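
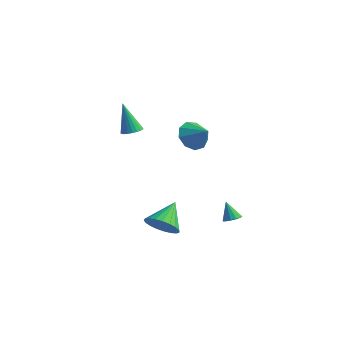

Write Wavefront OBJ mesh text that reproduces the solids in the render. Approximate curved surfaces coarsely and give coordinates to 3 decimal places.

v 0.535 2.143 2.402
v 1.081 2.384 1.624
v 1.605 2.097 3.138
v 0.882 2.938 1.946
v 0.522 3.119 2.481
v 0.167 2.844 2.979
v -0.015 2.24 3.207
v 0.06 1.591 3.057
v 0.357 1.2 2.601
v 0.738 1.25 2.052
v 1.024 1.718 1.666
v 1.269 -1.19 -2.697
v 2.069 -1.46 -2.142
v 0.991 0.19 -1.623
v 2.242 -1.204 -2.427
v 2.247 -0.946 -2.758
v 2.083 -0.729 -3.078
v 1.778 -0.593 -3.333
v 1.385 -0.559 -3.477
v 0.972 -0.635 -3.487
v 0.61 -0.806 -3.36
v 0.363 -1.044 -3.118
v 0.271 -1.307 -2.804
v 0.353 -1.55 -2.471
v 0.592 -1.73 -2.177
v 0.949 -1.817 -1.973
v 1.361 -1.796 -1.894
v 1.757 -1.67 -1.954
v 2.445 3.144 -3.626
v 2.895 2.936 -3.386
v 1.915 3.236 -2.554
v 2.933 3.244 -3.393
v 2.817 3.519 -3.475
v 2.583 3.676 -3.604
v 2.305 3.663 -3.741
v 2.072 3.485 -3.841
v 1.957 3.199 -3.873
v 1.997 2.895 -3.826
v 2.18 2.67 -3.717
v 2.447 2.596 -3.578
v 2.713 2.695 -3.455
v -1.445 -0.422 3.085
v -0.876 -0.36 3.295
v -2.115 -0.398 4.895
v -0.948 -0.119 3.265
v -1.105 0.07 3.204
v -1.322 0.174 3.123
v -1.56 0.175 3.035
v -1.778 0.072 2.955
v -1.939 -0.116 2.898
v -2.014 -0.356 2.874
v -1.991 -0.609 2.886
v -1.874 -0.829 2.932
v -1.682 -0.979 3.005
v -1.45 -1.032 3.092
v -1.217 -0.98 3.177
v -1.023 -0.832 3.247
v -0.903 -0.613 3.288
f 2 1 4
f 2 4 3
f 4 1 5
f 4 5 3
f 5 1 6
f 5 6 3
f 6 1 7
f 6 7 3
f 7 1 8
f 7 8 3
f 8 1 9
f 8 9 3
f 9 1 10
f 9 10 3
f 10 1 11
f 10 11 3
f 11 1 2
f 11 2 3
f 13 12 15
f 13 15 14
f 15 12 16
f 15 16 14
f 16 12 17
f 16 17 14
f 17 12 18
f 17 18 14
f 18 12 19
f 18 19 14
f 19 12 20
f 19 20 14
f 20 12 21
f 20 21 14
f 21 12 22
f 21 22 14
f 22 12 23
f 22 23 14
f 23 12 24
f 23 24 14
f 24 12 25
f 24 25 14
f 25 12 26
f 25 26 14
f 26 12 27
f 26 27 14
f 27 12 28
f 27 28 14
f 28 12 13
f 28 13 14
f 30 29 32
f 30 32 31
f 32 29 33
f 32 33 31
f 33 29 34
f 33 34 31
f 34 29 35
f 34 35 31
f 35 29 36
f 35 36 31
f 36 29 37
f 36 37 31
f 37 29 38
f 37 38 31
f 38 29 39
f 38 39 31
f 39 29 40
f 39 40 31
f 40 29 41
f 40 41 31
f 41 29 30
f 41 30 31
f 43 42 45
f 43 45 44
f 45 42 46
f 45 46 44
f 46 42 47
f 46 47 44
f 47 42 48
f 47 48 44
f 48 42 49
f 48 49 44
f 49 42 50
f 49 50 44
f 50 42 51
f 50 51 44
f 51 42 52
f 51 52 44
f 52 42 53
f 52 53 44
f 53 42 54
f 53 54 44
f 54 42 55
f 54 55 44
f 55 42 56
f 55 56 44
f 56 42 57
f 56 57 44
f 57 42 58
f 57 58 44
f 58 42 43
f 58 43 44



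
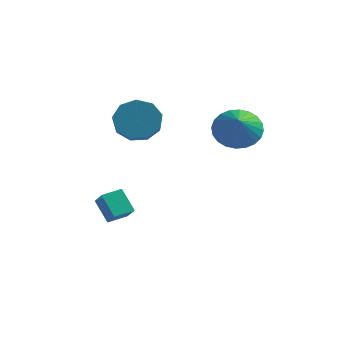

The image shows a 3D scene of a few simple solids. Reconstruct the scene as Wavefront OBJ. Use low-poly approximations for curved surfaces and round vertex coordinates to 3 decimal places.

v -3.878 -0.169 1.859
v -3.041 0.092 1.468
v -2.485 -0.85 2.03
v -3.322 -1.111 2.421
v -3.121 0.39 2.048
v -2.565 -0.552 2.61
v -3.555 0.427 2.539
v -2.999 -0.515 3.101
v -4.141 0.185 2.712
v -3.585 -0.758 3.274
v -4.603 -0.223 2.486
v -4.047 -1.165 3.048
v -4.726 -0.605 1.966
v -4.17 -1.548 2.528
v -4.452 -0.783 1.397
v -3.897 -1.726 1.959
v -3.91 -0.674 1.043
v -3.354 -1.616 1.605
v -3.352 -0.328 1.072
v -2.796 -1.271 1.634
v 0.555 -0.442 2.433
v 1.439 -0.261 2.078
v 1.105 -1.418 3.307
v 1.422 -0.014 2.365
v 1.274 0.167 2.661
v 1.016 0.256 2.923
v 0.687 0.239 3.111
v 0.339 0.118 3.195
v 0.023 -0.089 3.164
v -0.211 -0.349 3.021
v -0.329 -0.623 2.789
v -0.313 -0.87 2.502
v -0.164 -1.052 2.206
v 0.094 -1.141 1.944
v 0.422 -1.124 1.756
v 0.771 -1.003 1.672
v 1.086 -0.796 1.703
v 1.321 -0.536 1.846
v -4.856 -1.769 -1.988
v -4.27 -2.226 -1.364
v -4.412 -1.02 -1.857
v -3.826 -1.477 -1.233
v -4.134 -2.043 -2.867
v -3.548 -2.5 -2.243
v -3.69 -1.294 -2.736
v -3.104 -1.751 -2.112
f 2 1 5
f 2 5 3
f 3 5 6
f 3 6 4
f 5 1 7
f 5 7 6
f 6 7 8
f 6 8 4
f 7 1 9
f 7 9 8
f 8 9 10
f 8 10 4
f 9 1 11
f 9 11 10
f 10 11 12
f 10 12 4
f 11 1 13
f 11 13 12
f 12 13 14
f 12 14 4
f 13 1 15
f 13 15 14
f 14 15 16
f 14 16 4
f 15 1 17
f 15 17 16
f 16 17 18
f 16 18 4
f 17 1 19
f 17 19 18
f 18 19 20
f 18 20 4
f 19 1 2
f 19 2 20
f 20 2 3
f 20 3 4
f 22 21 24
f 22 24 23
f 24 21 25
f 24 25 23
f 25 21 26
f 25 26 23
f 26 21 27
f 26 27 23
f 27 21 28
f 27 28 23
f 28 21 29
f 28 29 23
f 29 21 30
f 29 30 23
f 30 21 31
f 30 31 23
f 31 21 32
f 31 32 23
f 32 21 33
f 32 33 23
f 33 21 34
f 33 34 23
f 34 21 35
f 34 35 23
f 35 21 36
f 35 36 23
f 36 21 37
f 36 37 23
f 37 21 38
f 37 38 23
f 38 21 22
f 38 22 23
f 40 42 39
f 43 40 39
f 39 42 41
f 41 43 39
f 40 46 42
f 44 40 43
f 44 46 40
f 42 46 41
f 45 43 41
f 41 46 45
f 45 44 43
f 46 44 45



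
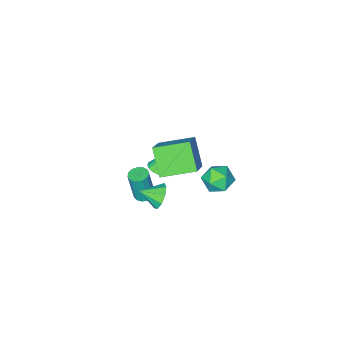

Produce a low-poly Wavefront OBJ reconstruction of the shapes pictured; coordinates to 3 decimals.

v -0.281 1.347 3.651
v 0.948 2.366 4.888
v 0.189 2.576 2.172
v 1.418 3.595 3.409
v 1.362 0.045 3.091
v 2.591 1.064 4.328
v 1.832 1.274 1.612
v 3.061 2.293 2.849
v 0.571 -2.343 -4.77
v 0.915 -2.897 -4.872
v 1.193 -3.111 -2.771
v 0.849 -2.557 -2.67
v 1.161 -2.618 -4.877
v 1.439 -2.832 -2.776
v 1.22 -2.252 -4.847
v 1.498 -2.466 -2.746
v 1.073 -1.915 -4.793
v 1.351 -2.129 -2.692
v 0.766 -1.714 -4.732
v 1.044 -1.928 -2.631
v 0.398 -1.712 -4.683
v 0.676 -1.926 -2.582
v 0.084 -1.911 -4.662
v 0.362 -2.125 -2.561
v -0.075 -2.247 -4.675
v 0.203 -2.461 -2.574
v -0.029 -2.613 -4.719
v 0.249 -2.827 -2.618
v 0.208 -2.894 -4.778
v 0.486 -3.108 -2.677
v 0.559 -3 -4.836
v 0.838 -3.214 -2.735
v -1.551 2.599 -1.555
v -0.941 1.95 -0.957
v -2.719 1.33 -1.743
v -2.109 0.681 -1.145
v -2.602 1.52 -0.694
v -1.88 2.304 -0.578
v -1.78 0.976 -2.122
v -1.058 1.76 -2.006
v -1.083 0.947 -1.308
v -1.591 1.283 -0.425
v -2.069 1.997 -2.275
v -2.577 2.333 -1.392
v 1.083 -0.242 0.118
v 1.739 -0.363 0.461
v 0.337 -0.078 1.602
v 1.73 -0.007 0.417
v 1.572 0.295 0.304
v 1.303 0.475 0.149
v 0.983 0.49 -0.013
v 0.686 0.337 -0.146
v 0.48 0.052 -0.218
v 0.413 -0.3 -0.213
v 0.498 -0.639 -0.133
v 0.718 -0.887 0.005
v 1.022 -0.988 0.169
v 1.339 -0.917 0.321
v 1.598 -0.692 0.426
v 1.259 0.035 -2.346
v 1.773 0.136 -3.102
v 2.221 -0.735 -1.794
v 1.904 0.594 -2.69
v 1.733 0.79 -2.117
v 1.34 0.633 -1.651
v 0.91 0.197 -1.51
v 0.642 -0.315 -1.76
v 0.664 -0.663 -2.284
v 0.964 -0.685 -2.837
v 1.402 -0.369 -3.16
f 2 4 1
f 5 2 1
f 1 4 3
f 3 5 1
f 2 8 4
f 6 2 5
f 6 8 2
f 4 8 3
f 7 5 3
f 3 8 7
f 7 6 5
f 8 6 7
f 10 9 13
f 10 13 11
f 11 13 14
f 11 14 12
f 13 9 15
f 13 15 14
f 14 15 16
f 14 16 12
f 15 9 17
f 15 17 16
f 16 17 18
f 16 18 12
f 17 9 19
f 17 19 18
f 18 19 20
f 18 20 12
f 19 9 21
f 19 21 20
f 20 21 22
f 20 22 12
f 21 9 23
f 21 23 22
f 22 23 24
f 22 24 12
f 23 9 25
f 23 25 24
f 24 25 26
f 24 26 12
f 25 9 27
f 25 27 26
f 26 27 28
f 26 28 12
f 27 9 29
f 27 29 28
f 28 29 30
f 28 30 12
f 29 9 31
f 29 31 30
f 30 31 32
f 30 32 12
f 31 9 10
f 31 10 32
f 32 10 11
f 32 11 12
f 33 44 38
f 33 38 34
f 33 34 40
f 33 40 43
f 33 43 44
f 34 38 42
f 38 44 37
f 44 43 35
f 43 40 39
f 40 34 41
f 36 42 37
f 36 37 35
f 36 35 39
f 36 39 41
f 36 41 42
f 37 42 38
f 35 37 44
f 39 35 43
f 41 39 40
f 42 41 34
f 46 45 48
f 46 48 47
f 48 45 49
f 48 49 47
f 49 45 50
f 49 50 47
f 50 45 51
f 50 51 47
f 51 45 52
f 51 52 47
f 52 45 53
f 52 53 47
f 53 45 54
f 53 54 47
f 54 45 55
f 54 55 47
f 55 45 56
f 55 56 47
f 56 45 57
f 56 57 47
f 57 45 58
f 57 58 47
f 58 45 59
f 58 59 47
f 59 45 46
f 59 46 47
f 61 60 63
f 61 63 62
f 63 60 64
f 63 64 62
f 64 60 65
f 64 65 62
f 65 60 66
f 65 66 62
f 66 60 67
f 66 67 62
f 67 60 68
f 67 68 62
f 68 60 69
f 68 69 62
f 69 60 70
f 69 70 62
f 70 60 61
f 70 61 62



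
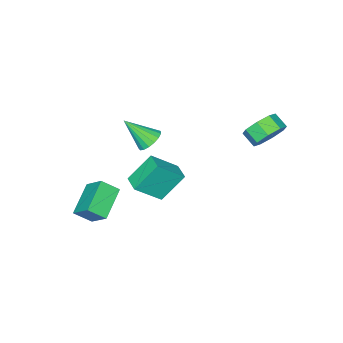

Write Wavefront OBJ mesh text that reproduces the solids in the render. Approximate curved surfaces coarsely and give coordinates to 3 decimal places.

v -2.113 4.028 3.695
v -1.052 4.021 3.83
v -1.125 3.164 4.361
v -2.187 3.172 4.225
v -1.441 4.424 4.427
v -1.515 3.568 4.958
v -2.224 4.595 4.595
v -2.298 3.739 5.126
v -2.942 4.435 4.236
v -3.016 3.578 4.766
v -3.175 4.036 3.559
v -3.248 3.179 4.09
v -2.785 3.632 2.962
v -2.859 2.776 3.493
v -2.002 3.461 2.794
v -2.076 2.605 3.325
v -1.284 3.622 3.154
v -1.358 2.765 3.684
v 2.594 -3.602 -2.607
v 2.704 -2.362 -1.494
v 4.331 -2.915 -3.544
v 4.441 -1.674 -2.431
v 3.279 -4.326 -1.869
v 3.389 -3.085 -0.756
v 5.016 -3.638 -2.806
v 5.126 -2.398 -1.693
v -0.018 -0.622 -0.197
v 1.318 -1.35 1.117
v 0.505 0.38 -0.174
v 1.841 -0.348 1.14
v 1.179 -1.212 -1.74
v 2.515 -1.94 -0.426
v 1.702 -0.21 -1.717
v 3.038 -0.938 -0.403
v -0.395 -3.067 0.367
v 0.238 -2.519 0.51
v 0.355 -4.313 1.813
v -0.054 -2.399 0.766
v -0.425 -2.431 0.931
v -0.789 -2.61 0.966
v -1.063 -2.893 0.864
v -1.184 -3.216 0.649
v -1.124 -3.505 0.369
v -0.898 -3.694 0.088
v -0.556 -3.739 -0.128
v -0.178 -3.631 -0.231
v 0.151 -3.393 -0.197
v 0.354 -3.081 -0.033
v 0.386 -2.765 0.222
f 2 1 5
f 2 5 3
f 3 5 6
f 3 6 4
f 5 1 7
f 5 7 6
f 6 7 8
f 6 8 4
f 7 1 9
f 7 9 8
f 8 9 10
f 8 10 4
f 9 1 11
f 9 11 10
f 10 11 12
f 10 12 4
f 11 1 13
f 11 13 12
f 12 13 14
f 12 14 4
f 13 1 15
f 13 15 14
f 14 15 16
f 14 16 4
f 15 1 17
f 15 17 16
f 16 17 18
f 16 18 4
f 17 1 2
f 17 2 18
f 18 2 3
f 18 3 4
f 20 22 19
f 23 20 19
f 19 22 21
f 21 23 19
f 20 26 22
f 24 20 23
f 24 26 20
f 22 26 21
f 25 23 21
f 21 26 25
f 25 24 23
f 26 24 25
f 28 30 27
f 31 28 27
f 27 30 29
f 29 31 27
f 28 34 30
f 32 28 31
f 32 34 28
f 30 34 29
f 33 31 29
f 29 34 33
f 33 32 31
f 34 32 33
f 36 35 38
f 36 38 37
f 38 35 39
f 38 39 37
f 39 35 40
f 39 40 37
f 40 35 41
f 40 41 37
f 41 35 42
f 41 42 37
f 42 35 43
f 42 43 37
f 43 35 44
f 43 44 37
f 44 35 45
f 44 45 37
f 45 35 46
f 45 46 37
f 46 35 47
f 46 47 37
f 47 35 48
f 47 48 37
f 48 35 49
f 48 49 37
f 49 35 36
f 49 36 37



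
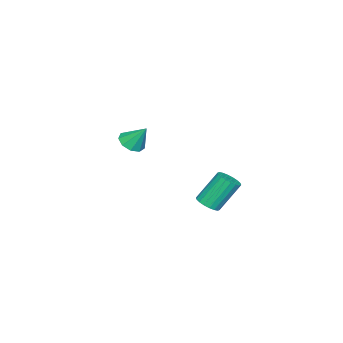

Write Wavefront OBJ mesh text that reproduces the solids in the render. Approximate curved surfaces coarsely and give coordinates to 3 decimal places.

v -2.472 -3.209 1.473
v -1.775 -3.325 1.543
v -2.448 -2.431 2.527
v -1.851 -2.938 1.26
v -2.218 -2.678 1.076
v -2.703 -2.666 1.078
v -3.08 -2.908 1.265
v -3.173 -3.291 1.549
v -2.937 -3.635 1.798
v -2.484 -3.78 1.894
v -2.025 -3.657 1.794
v 1.039 2.361 0.614
v 1.369 1.994 0.954
v 0.711 2.691 2.346
v 0.381 3.059 2.006
v 1.529 2.206 0.924
v 0.871 2.903 2.315
v 1.591 2.448 0.832
v 0.933 3.146 2.223
v 1.545 2.674 0.697
v 0.887 3.371 2.088
v 1.398 2.838 0.545
v 0.74 3.535 1.937
v 1.18 2.907 0.407
v 0.522 3.604 1.799
v 0.934 2.868 0.311
v 0.276 3.565 1.702
v 0.709 2.729 0.274
v 0.051 3.426 1.666
v 0.549 2.517 0.305
v -0.109 3.214 1.696
v 0.487 2.274 0.397
v -0.171 2.972 1.788
v 0.533 2.049 0.532
v -0.125 2.746 1.923
v 0.68 1.885 0.683
v 0.022 2.582 2.075
v 0.898 1.816 0.821
v 0.24 2.513 2.213
v 1.144 1.855 0.918
v 0.486 2.552 2.309
f 2 1 4
f 2 4 3
f 4 1 5
f 4 5 3
f 5 1 6
f 5 6 3
f 6 1 7
f 6 7 3
f 7 1 8
f 7 8 3
f 8 1 9
f 8 9 3
f 9 1 10
f 9 10 3
f 10 1 11
f 10 11 3
f 11 1 2
f 11 2 3
f 13 12 16
f 13 16 14
f 14 16 17
f 14 17 15
f 16 12 18
f 16 18 17
f 17 18 19
f 17 19 15
f 18 12 20
f 18 20 19
f 19 20 21
f 19 21 15
f 20 12 22
f 20 22 21
f 21 22 23
f 21 23 15
f 22 12 24
f 22 24 23
f 23 24 25
f 23 25 15
f 24 12 26
f 24 26 25
f 25 26 27
f 25 27 15
f 26 12 28
f 26 28 27
f 27 28 29
f 27 29 15
f 28 12 30
f 28 30 29
f 29 30 31
f 29 31 15
f 30 12 32
f 30 32 31
f 31 32 33
f 31 33 15
f 32 12 34
f 32 34 33
f 33 34 35
f 33 35 15
f 34 12 36
f 34 36 35
f 35 36 37
f 35 37 15
f 36 12 38
f 36 38 37
f 37 38 39
f 37 39 15
f 38 12 40
f 38 40 39
f 39 40 41
f 39 41 15
f 40 12 13
f 40 13 41
f 41 13 14
f 41 14 15



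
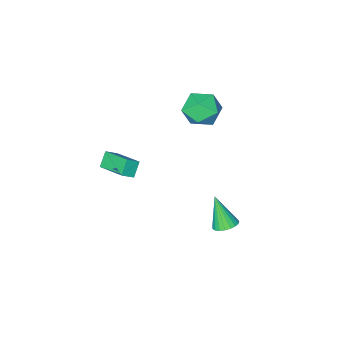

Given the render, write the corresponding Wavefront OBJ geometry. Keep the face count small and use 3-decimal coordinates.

v -0.809 3.68 -3.614
v -0.056 3.782 -3.611
v -0.691 2.76 -1.786
v -0.158 4.046 -3.472
v -0.374 4.247 -3.357
v -0.664 4.35 -3.287
v -0.98 4.337 -3.273
v -1.265 4.21 -3.318
v -1.472 3.992 -3.415
v -1.565 3.719 -3.546
v -1.526 3.44 -3.689
v -1.364 3.202 -3.819
v -1.105 3.047 -3.913
v -0.795 3.001 -3.956
v -0.488 3.072 -3.94
v -0.236 3.249 -3.868
v -0.083 3.5 -3.751
v -1.364 1.508 3.186
v -0.383 1.529 3.911
v -1.997 -0.129 4.089
v -1.016 -0.108 4.814
v -1.879 0.745 4.932
v -1.488 1.757 4.374
v -0.892 -0.357 3.626
v -0.501 0.655 3.068
v -0.091 0.376 4.183
v -0.702 1.057 4.99
v -1.678 0.343 3.01
v -2.289 1.024 3.817
v 2.739 -1.572 0.309
v 3.426 -1.68 0.779
v 2.532 0.338 1.05
v 3.219 0.231 1.52
v 3.321 -1.211 -0.46
v 4.008 -1.318 0.01
v 3.114 0.7 0.281
v 3.801 0.592 0.751
f 2 1 4
f 2 4 3
f 4 1 5
f 4 5 3
f 5 1 6
f 5 6 3
f 6 1 7
f 6 7 3
f 7 1 8
f 7 8 3
f 8 1 9
f 8 9 3
f 9 1 10
f 9 10 3
f 10 1 11
f 10 11 3
f 11 1 12
f 11 12 3
f 12 1 13
f 12 13 3
f 13 1 14
f 13 14 3
f 14 1 15
f 14 15 3
f 15 1 16
f 15 16 3
f 16 1 17
f 16 17 3
f 17 1 2
f 17 2 3
f 18 29 23
f 18 23 19
f 18 19 25
f 18 25 28
f 18 28 29
f 19 23 27
f 23 29 22
f 29 28 20
f 28 25 24
f 25 19 26
f 21 27 22
f 21 22 20
f 21 20 24
f 21 24 26
f 21 26 27
f 22 27 23
f 20 22 29
f 24 20 28
f 26 24 25
f 27 26 19
f 31 33 30
f 34 31 30
f 30 33 32
f 32 34 30
f 31 37 33
f 35 31 34
f 35 37 31
f 33 37 32
f 36 34 32
f 32 37 36
f 36 35 34
f 37 35 36



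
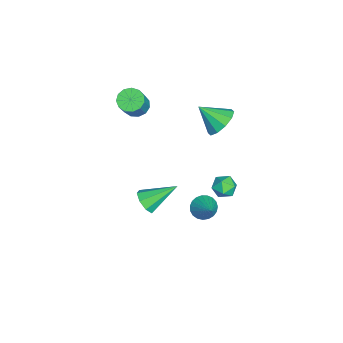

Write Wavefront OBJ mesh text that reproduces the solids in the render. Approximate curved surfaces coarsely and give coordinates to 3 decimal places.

v -3.725 1.97 -0.043
v -2.653 1.856 0.027
v -3.935 0.67 1.063
v -2.846 2.288 0.499
v -3.374 2.598 0.763
v -4.037 2.669 0.72
v -4.58 2.473 0.385
v -4.796 2.084 -0.113
v -4.604 1.653 -0.584
v -4.075 1.342 -0.848
v -3.413 1.272 -0.805
v -2.87 1.468 -0.471
v -3.704 -2.822 1.089
v -3.309 -3.423 0.739
v -2.201 -3.58 2.262
v -2.596 -2.978 2.611
v -3.094 -3.045 0.622
v -1.986 -3.202 2.144
v -3.073 -2.596 0.652
v -1.964 -2.753 2.175
v -3.252 -2.218 0.821
v -2.143 -2.375 2.344
v -3.575 -2.032 1.076
v -2.466 -2.189 2.598
v -3.938 -2.097 1.334
v -2.83 -2.254 2.856
v -4.228 -2.392 1.514
v -3.119 -2.548 3.037
v -4.351 -2.823 1.559
v -3.243 -2.98 3.082
v -4.269 -3.254 1.455
v -3.16 -3.411 2.978
v -4.008 -3.547 1.235
v -2.899 -3.704 2.757
v -3.65 -3.611 0.968
v -2.541 -3.767 2.49
v 1.422 -1.701 -2.552
v 2.036 -1.286 -2.925
v 0.978 0.001 -1.388
v 1.481 -1.224 -3.228
v 0.892 -1.441 -3.135
v 0.612 -1.811 -2.701
v 0.807 -2.116 -2.179
v 1.362 -2.179 -1.876
v 1.952 -1.962 -1.969
v 2.231 -1.592 -2.404
v 3.378 3.376 1.632
v 4.071 3.213 1.374
v 3.309 2.267 2.146
v 4.002 2.104 1.888
v 3.913 2.621 2.434
v 3.956 3.306 2.116
v 3.424 2.174 1.404
v 3.467 2.859 1.086
v 4.099 2.47 1.233
v 4.402 2.746 1.87
v 2.978 2.734 1.65
v 3.281 3.01 2.287
v 0.11 1.383 -4.174
v 0.5 1.699 -4.797
v 1.35 1.917 -3.126
v 0.309 1.953 -4.7
v 0.083 2.108 -4.511
v -0.139 2.138 -4.265
v -0.317 2.037 -4.003
v -0.422 1.824 -3.77
v -0.434 1.534 -3.608
v -0.353 1.218 -3.543
v -0.192 0.93 -3.588
v 0.022 0.721 -3.734
v 0.251 0.626 -3.956
v 0.455 0.663 -4.216
v 0.6 0.823 -4.469
v 0.66 1.081 -4.671
v 0.624 1.39 -4.787
f 2 1 4
f 2 4 3
f 4 1 5
f 4 5 3
f 5 1 6
f 5 6 3
f 6 1 7
f 6 7 3
f 7 1 8
f 7 8 3
f 8 1 9
f 8 9 3
f 9 1 10
f 9 10 3
f 10 1 11
f 10 11 3
f 11 1 12
f 11 12 3
f 12 1 2
f 12 2 3
f 14 13 17
f 14 17 15
f 15 17 18
f 15 18 16
f 17 13 19
f 17 19 18
f 18 19 20
f 18 20 16
f 19 13 21
f 19 21 20
f 20 21 22
f 20 22 16
f 21 13 23
f 21 23 22
f 22 23 24
f 22 24 16
f 23 13 25
f 23 25 24
f 24 25 26
f 24 26 16
f 25 13 27
f 25 27 26
f 26 27 28
f 26 28 16
f 27 13 29
f 27 29 28
f 28 29 30
f 28 30 16
f 29 13 31
f 29 31 30
f 30 31 32
f 30 32 16
f 31 13 33
f 31 33 32
f 32 33 34
f 32 34 16
f 33 13 35
f 33 35 34
f 34 35 36
f 34 36 16
f 35 13 14
f 35 14 36
f 36 14 15
f 36 15 16
f 38 37 40
f 38 40 39
f 40 37 41
f 40 41 39
f 41 37 42
f 41 42 39
f 42 37 43
f 42 43 39
f 43 37 44
f 43 44 39
f 44 37 45
f 44 45 39
f 45 37 46
f 45 46 39
f 46 37 38
f 46 38 39
f 47 58 52
f 47 52 48
f 47 48 54
f 47 54 57
f 47 57 58
f 48 52 56
f 52 58 51
f 58 57 49
f 57 54 53
f 54 48 55
f 50 56 51
f 50 51 49
f 50 49 53
f 50 53 55
f 50 55 56
f 51 56 52
f 49 51 58
f 53 49 57
f 55 53 54
f 56 55 48
f 60 59 62
f 60 62 61
f 62 59 63
f 62 63 61
f 63 59 64
f 63 64 61
f 64 59 65
f 64 65 61
f 65 59 66
f 65 66 61
f 66 59 67
f 66 67 61
f 67 59 68
f 67 68 61
f 68 59 69
f 68 69 61
f 69 59 70
f 69 70 61
f 70 59 71
f 70 71 61
f 71 59 72
f 71 72 61
f 72 59 73
f 72 73 61
f 73 59 74
f 73 74 61
f 74 59 75
f 74 75 61
f 75 59 60
f 75 60 61



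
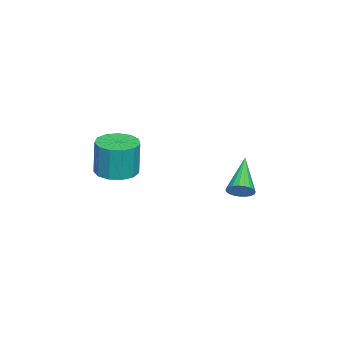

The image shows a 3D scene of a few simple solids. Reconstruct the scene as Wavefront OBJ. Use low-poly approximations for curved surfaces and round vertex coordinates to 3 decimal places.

v -0.225 1.313 2.875
v 0.034 0.902 3.154
v -1.695 1.087 3.905
v 0.093 1.089 3.279
v 0.096 1.316 3.333
v 0.045 1.541 3.309
v -0.054 1.728 3.209
v -0.181 1.842 3.052
v -0.317 1.865 2.864
v -0.436 1.792 2.678
v -0.519 1.637 2.525
v -0.551 1.425 2.434
v -0.526 1.194 2.418
v -0.45 0.983 2.481
v -0.334 0.83 2.613
v -0.2 0.76 2.789
v -0.069 0.785 2.981
v -0.328 -3.588 3.161
v 0.406 -3.124 3.114
v 0.463 -3.049 4.711
v -0.272 -3.512 4.759
v 0.038 -2.8 3.111
v 0.095 -2.725 4.709
v -0.446 -2.726 3.125
v -0.39 -2.651 4.722
v -0.893 -2.926 3.15
v -0.837 -2.851 4.747
v -1.161 -3.336 3.179
v -1.104 -3.26 4.776
v -1.164 -3.825 3.202
v -1.108 -3.75 4.799
v -0.902 -4.24 3.212
v -0.846 -4.164 4.81
v -0.458 -4.447 3.206
v -0.401 -4.371 4.804
v 0.028 -4.381 3.186
v 0.084 -4.306 4.783
v 0.4 -4.064 3.158
v 0.456 -3.988 4.755
v 0.541 -3.595 3.131
v 0.598 -3.52 4.728
f 2 1 4
f 2 4 3
f 4 1 5
f 4 5 3
f 5 1 6
f 5 6 3
f 6 1 7
f 6 7 3
f 7 1 8
f 7 8 3
f 8 1 9
f 8 9 3
f 9 1 10
f 9 10 3
f 10 1 11
f 10 11 3
f 11 1 12
f 11 12 3
f 12 1 13
f 12 13 3
f 13 1 14
f 13 14 3
f 14 1 15
f 14 15 3
f 15 1 16
f 15 16 3
f 16 1 17
f 16 17 3
f 17 1 2
f 17 2 3
f 19 18 22
f 19 22 20
f 20 22 23
f 20 23 21
f 22 18 24
f 22 24 23
f 23 24 25
f 23 25 21
f 24 18 26
f 24 26 25
f 25 26 27
f 25 27 21
f 26 18 28
f 26 28 27
f 27 28 29
f 27 29 21
f 28 18 30
f 28 30 29
f 29 30 31
f 29 31 21
f 30 18 32
f 30 32 31
f 31 32 33
f 31 33 21
f 32 18 34
f 32 34 33
f 33 34 35
f 33 35 21
f 34 18 36
f 34 36 35
f 35 36 37
f 35 37 21
f 36 18 38
f 36 38 37
f 37 38 39
f 37 39 21
f 38 18 40
f 38 40 39
f 39 40 41
f 39 41 21
f 40 18 19
f 40 19 41
f 41 19 20
f 41 20 21



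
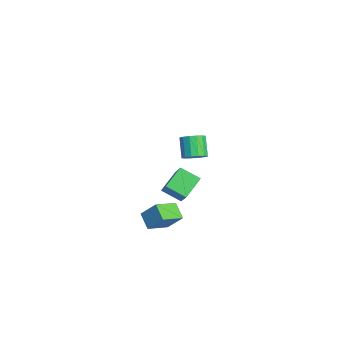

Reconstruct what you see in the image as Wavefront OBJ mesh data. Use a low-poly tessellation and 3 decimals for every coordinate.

v -3.327 0.587 -3.447
v -2.748 0.665 -2.915
v -3.735 0.791 -1.86
v -4.313 0.713 -2.393
v -2.831 1.046 -3.038
v -3.818 1.172 -1.983
v -3.046 1.304 -3.271
v -4.033 1.43 -2.216
v -3.337 1.37 -3.551
v -4.324 1.496 -2.496
v -3.625 1.226 -3.803
v -4.612 1.352 -2.748
v -3.833 0.911 -3.96
v -4.82 1.037 -2.905
v -3.905 0.509 -3.98
v -4.892 0.635 -2.925
v -3.822 0.128 -3.857
v -4.809 0.254 -2.802
v -3.607 -0.13 -3.624
v -4.594 -0.004 -2.569
v -3.316 -0.196 -3.344
v -4.303 -0.07 -2.289
v -3.028 -0.052 -3.092
v -4.015 0.074 -2.037
v -2.82 0.263 -2.935
v -3.807 0.389 -1.88
v 3.156 -4.147 -2.375
v 3.646 -3.407 -1.331
v 2.56 -2.88 -2.992
v 3.05 -2.141 -1.948
v 4.09 -3.979 -2.932
v 4.58 -3.24 -1.888
v 3.494 -2.713 -3.549
v 3.984 -1.973 -2.505
v 2.218 -2.764 -1.402
v 1.46 -1.766 -0.616
v 2.886 -1.799 -1.984
v 2.128 -0.8 -1.198
v 3.732 -2.86 0.178
v 2.974 -1.861 0.964
v 4.4 -1.894 -0.404
v 3.642 -0.896 0.382
f 2 1 5
f 2 5 3
f 3 5 6
f 3 6 4
f 5 1 7
f 5 7 6
f 6 7 8
f 6 8 4
f 7 1 9
f 7 9 8
f 8 9 10
f 8 10 4
f 9 1 11
f 9 11 10
f 10 11 12
f 10 12 4
f 11 1 13
f 11 13 12
f 12 13 14
f 12 14 4
f 13 1 15
f 13 15 14
f 14 15 16
f 14 16 4
f 15 1 17
f 15 17 16
f 16 17 18
f 16 18 4
f 17 1 19
f 17 19 18
f 18 19 20
f 18 20 4
f 19 1 21
f 19 21 20
f 20 21 22
f 20 22 4
f 21 1 23
f 21 23 22
f 22 23 24
f 22 24 4
f 23 1 25
f 23 25 24
f 24 25 26
f 24 26 4
f 25 1 2
f 25 2 26
f 26 2 3
f 26 3 4
f 28 30 27
f 31 28 27
f 27 30 29
f 29 31 27
f 28 34 30
f 32 28 31
f 32 34 28
f 30 34 29
f 33 31 29
f 29 34 33
f 33 32 31
f 34 32 33
f 36 38 35
f 39 36 35
f 35 38 37
f 37 39 35
f 36 42 38
f 40 36 39
f 40 42 36
f 38 42 37
f 41 39 37
f 37 42 41
f 41 40 39
f 42 40 41



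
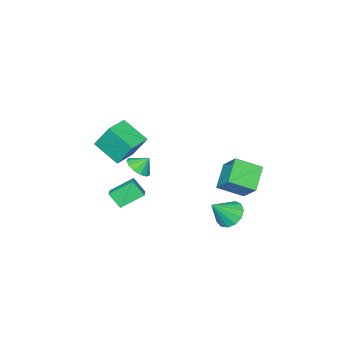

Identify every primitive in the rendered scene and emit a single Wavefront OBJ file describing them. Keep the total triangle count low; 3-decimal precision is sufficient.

v 2.266 -0.339 2.301
v 2.473 -2.008 3.307
v 1.974 0.609 3.933
v 2.181 -1.061 4.939
v 3.779 -0.079 2.421
v 3.986 -1.749 3.427
v 3.487 0.868 4.053
v 3.694 -0.801 5.059
v -2.838 2.833 -4.227
v -2.302 2.247 -4.913
v -1.622 2.407 -2.913
v -2.075 2.792 -4.947
v -2.09 3.351 -4.751
v -2.343 3.745 -4.389
v -2.753 3.849 -3.976
v -3.19 3.631 -3.642
v -3.515 3.16 -3.493
v -3.626 2.585 -3.578
v -3.486 2.088 -3.868
v -3.141 1.829 -4.272
v -2.699 1.888 -4.662
v -0.154 -2.232 -0.981
v 0.606 -2.314 -0.47
v -0.646 -1.788 -0.179
v 0.638 -1.854 -0.706
v 0.418 -1.513 -1.029
v 0.016 -1.401 -1.337
v -0.44 -1.553 -1.532
v -0.805 -1.921 -1.552
v -0.964 -2.387 -1.391
v -0.865 -2.804 -1.099
v -0.541 -3.04 -0.77
v -0.095 -3.019 -0.508
v 0.333 -2.748 -0.396
v -5.312 2.309 -2.006
v -4.965 3.565 -0.665
v -3.885 3.008 -3.03
v -3.539 4.265 -1.689
v -4.141 1.115 -1.191
v -3.795 2.372 0.15
v -2.715 1.815 -2.215
v -2.368 3.071 -0.874
v 1.131 -3.44 -3.046
v -0.078 -2.569 -2.11
v 0.931 -2.669 -4.022
v -0.279 -1.798 -3.086
v 1.819 -2.842 -2.714
v 0.609 -1.971 -1.778
v 1.618 -2.071 -3.69
v 0.409 -1.2 -2.754
f 2 4 1
f 5 2 1
f 1 4 3
f 3 5 1
f 2 8 4
f 6 2 5
f 6 8 2
f 4 8 3
f 7 5 3
f 3 8 7
f 7 6 5
f 8 6 7
f 10 9 12
f 10 12 11
f 12 9 13
f 12 13 11
f 13 9 14
f 13 14 11
f 14 9 15
f 14 15 11
f 15 9 16
f 15 16 11
f 16 9 17
f 16 17 11
f 17 9 18
f 17 18 11
f 18 9 19
f 18 19 11
f 19 9 20
f 19 20 11
f 20 9 21
f 20 21 11
f 21 9 10
f 21 10 11
f 23 22 25
f 23 25 24
f 25 22 26
f 25 26 24
f 26 22 27
f 26 27 24
f 27 22 28
f 27 28 24
f 28 22 29
f 28 29 24
f 29 22 30
f 29 30 24
f 30 22 31
f 30 31 24
f 31 22 32
f 31 32 24
f 32 22 33
f 32 33 24
f 33 22 34
f 33 34 24
f 34 22 23
f 34 23 24
f 36 38 35
f 39 36 35
f 35 38 37
f 37 39 35
f 36 42 38
f 40 36 39
f 40 42 36
f 38 42 37
f 41 39 37
f 37 42 41
f 41 40 39
f 42 40 41
f 44 46 43
f 47 44 43
f 43 46 45
f 45 47 43
f 44 50 46
f 48 44 47
f 48 50 44
f 46 50 45
f 49 47 45
f 45 50 49
f 49 48 47
f 50 48 49



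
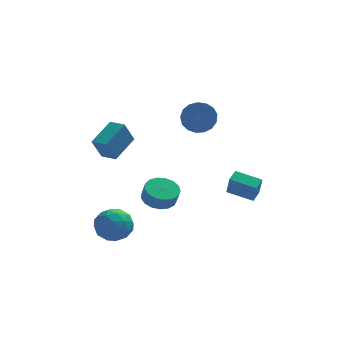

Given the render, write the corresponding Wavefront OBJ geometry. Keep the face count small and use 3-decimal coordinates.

v 1.439 4.3 1.507
v 2.444 4.091 1.245
v 2.367 2.631 2.111
v 1.361 2.84 2.373
v 2.483 4.348 1.681
v 2.406 2.887 2.547
v 2.283 4.593 2.077
v 2.205 3.133 2.943
v 1.89 4.772 2.342
v 1.812 3.311 3.209
v 1.393 4.842 2.417
v 1.315 3.382 3.283
v 0.906 4.789 2.282
v 0.829 3.328 3.149
v 0.542 4.623 1.971
v 0.464 3.162 2.837
v 0.383 4.384 1.552
v 0.305 2.923 2.419
v 0.466 4.125 1.124
v 0.388 2.664 1.99
v 0.772 3.907 0.783
v 0.694 2.446 1.649
v 1.231 3.778 0.608
v 1.153 2.318 1.474
v 1.737 3.77 0.639
v 1.659 2.309 1.505
v 2.175 3.883 0.869
v 2.097 2.422 1.735
v -4.258 -0.396 1.004
v -4.802 -0.833 2.388
v -3.199 0.976 1.854
v -3.743 0.539 3.238
v -3.477 -1.059 1.102
v -4.021 -1.496 2.486
v -2.418 0.313 1.952
v -2.962 -0.124 3.336
v 2.681 -0.778 -1.847
v 2.798 -1.306 -0.534
v 3.068 -0.064 -1.594
v 3.185 -0.593 -0.282
v 4.135 -1.427 -2.238
v 4.252 -1.956 -0.926
v 4.522 -0.714 -1.986
v 4.639 -1.242 -0.673
v -1.015 1.333 -3.431
v -0.52 0.497 -3.829
v -0.33 0.151 -2.867
v -0.825 0.987 -2.469
v -0.156 0.839 -3.778
v 0.035 0.494 -2.816
v 0.012 1.295 -3.648
v 0.202 0.949 -2.686
v -0.056 1.759 -3.468
v 0.134 1.414 -2.505
v -0.344 2.126 -3.279
v -0.154 1.78 -2.317
v -0.785 2.311 -3.125
v -0.595 1.965 -2.163
v -1.279 2.272 -3.042
v -1.089 1.926 -2.079
v -1.713 2.017 -3.047
v -1.522 1.672 -2.085
v -1.986 1.606 -3.141
v -1.796 1.261 -2.179
v -2.038 1.133 -3.301
v -1.847 0.787 -2.339
v -1.855 0.705 -3.491
v -1.664 0.359 -2.528
v -1.479 0.421 -3.667
v -1.289 0.075 -2.705
v -0.998 0.346 -3.789
v -0.807 0 -2.827
v -3.978 -1.961 -3.316
v -2.875 -2.219 -2.956
v -4.485 -3.801 -3.084
v -3.382 -4.059 -2.724
v -4.09 -3.394 -2.04
v -3.777 -2.257 -2.183
v -3.583 -3.763 -3.857
v -3.27 -2.626 -4
v -2.631 -3.333 -3.29
v -2.945 -3.105 -2.167
v -4.415 -2.915 -3.873
v -4.729 -2.687 -2.75
v -3.382 -1.929 -3.156
v -3.978 -4.091 -2.884
v -4.394 -3.701 -2.481
v -3.746 -3.852 -2.27
v -3.912 -1.951 -2.702
v -3.264 -2.103 -2.49
v -3.978 -2.793 -1.952
v -4.096 -3.917 -3.55
v -3.448 -4.069 -3.338
v -3.614 -2.168 -3.77
v -2.966 -2.319 -3.559
v -3.382 -3.227 -4.088
v -2.591 -2.735 -3.141
v -2.889 -3.816 -3.005
v -3.007 -3.642 -3.671
v -2.822 -2.974 -3.755
v -2.775 -2.601 -2.481
v -3.073 -3.682 -2.345
v -3.489 -3.292 -1.942
v -3.305 -2.623 -2.027
v -2.632 -3.255 -2.677
v -4.287 -2.338 -3.695
v -4.585 -3.419 -3.559
v -4.055 -3.397 -4.013
v -3.871 -2.728 -4.098
v -4.471 -2.204 -3.035
v -4.769 -3.285 -2.899
v -4.538 -3.046 -2.285
v -4.353 -2.378 -2.369
v -4.728 -2.765 -3.363
f 2 1 5
f 2 5 3
f 3 5 6
f 3 6 4
f 5 1 7
f 5 7 6
f 6 7 8
f 6 8 4
f 7 1 9
f 7 9 8
f 8 9 10
f 8 10 4
f 9 1 11
f 9 11 10
f 10 11 12
f 10 12 4
f 11 1 13
f 11 13 12
f 12 13 14
f 12 14 4
f 13 1 15
f 13 15 14
f 14 15 16
f 14 16 4
f 15 1 17
f 15 17 16
f 16 17 18
f 16 18 4
f 17 1 19
f 17 19 18
f 18 19 20
f 18 20 4
f 19 1 21
f 19 21 20
f 20 21 22
f 20 22 4
f 21 1 23
f 21 23 22
f 22 23 24
f 22 24 4
f 23 1 25
f 23 25 24
f 24 25 26
f 24 26 4
f 25 1 27
f 25 27 26
f 26 27 28
f 26 28 4
f 27 1 2
f 27 2 28
f 28 2 3
f 28 3 4
f 30 32 29
f 33 30 29
f 29 32 31
f 31 33 29
f 30 36 32
f 34 30 33
f 34 36 30
f 32 36 31
f 35 33 31
f 31 36 35
f 35 34 33
f 36 34 35
f 38 40 37
f 41 38 37
f 37 40 39
f 39 41 37
f 38 44 40
f 42 38 41
f 42 44 38
f 40 44 39
f 43 41 39
f 39 44 43
f 43 42 41
f 44 42 43
f 46 45 49
f 46 49 47
f 47 49 50
f 47 50 48
f 49 45 51
f 49 51 50
f 50 51 52
f 50 52 48
f 51 45 53
f 51 53 52
f 52 53 54
f 52 54 48
f 53 45 55
f 53 55 54
f 54 55 56
f 54 56 48
f 55 45 57
f 55 57 56
f 56 57 58
f 56 58 48
f 57 45 59
f 57 59 58
f 58 59 60
f 58 60 48
f 59 45 61
f 59 61 60
f 60 61 62
f 60 62 48
f 61 45 63
f 61 63 62
f 62 63 64
f 62 64 48
f 63 45 65
f 63 65 64
f 64 65 66
f 64 66 48
f 65 45 67
f 65 67 66
f 66 67 68
f 66 68 48
f 67 45 69
f 67 69 68
f 68 69 70
f 68 70 48
f 69 45 71
f 69 71 70
f 70 71 72
f 70 72 48
f 71 45 46
f 71 46 72
f 72 46 47
f 72 47 48
f 73 110 89
f 110 84 113
f 89 113 78
f 110 113 89
f 73 89 85
f 89 78 90
f 85 90 74
f 89 90 85
f 73 85 94
f 85 74 95
f 94 95 80
f 85 95 94
f 73 94 106
f 94 80 109
f 106 109 83
f 94 109 106
f 73 106 110
f 106 83 114
f 110 114 84
f 106 114 110
f 74 90 101
f 90 78 104
f 101 104 82
f 90 104 101
f 78 113 91
f 113 84 112
f 91 112 77
f 113 112 91
f 84 114 111
f 114 83 107
f 111 107 75
f 114 107 111
f 83 109 108
f 109 80 96
f 108 96 79
f 109 96 108
f 80 95 100
f 95 74 97
f 100 97 81
f 95 97 100
f 76 102 88
f 102 82 103
f 88 103 77
f 102 103 88
f 76 88 86
f 88 77 87
f 86 87 75
f 88 87 86
f 76 86 93
f 86 75 92
f 93 92 79
f 86 92 93
f 76 93 98
f 93 79 99
f 98 99 81
f 93 99 98
f 76 98 102
f 98 81 105
f 102 105 82
f 98 105 102
f 77 103 91
f 103 82 104
f 91 104 78
f 103 104 91
f 75 87 111
f 87 77 112
f 111 112 84
f 87 112 111
f 79 92 108
f 92 75 107
f 108 107 83
f 92 107 108
f 81 99 100
f 99 79 96
f 100 96 80
f 99 96 100
f 82 105 101
f 105 81 97
f 101 97 74
f 105 97 101



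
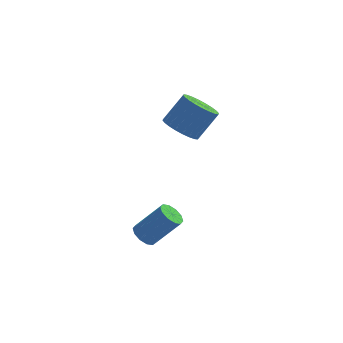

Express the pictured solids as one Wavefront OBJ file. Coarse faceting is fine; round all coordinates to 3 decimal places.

v -1.893 -0.295 2.602
v -1.339 0.334 1.922
v -0.313 0.984 3.357
v -0.867 0.355 4.038
v -1.655 0.59 2.031
v -0.629 1.24 3.467
v -2.007 0.712 2.228
v -0.982 1.362 3.664
v -2.342 0.68 2.482
v -1.317 1.33 3.917
v -2.609 0.499 2.754
v -1.583 1.149 4.189
v -2.766 0.198 3.003
v -1.741 0.848 4.438
v -2.791 -0.178 3.191
v -1.765 0.472 4.626
v -2.678 -0.572 3.289
v -1.653 0.078 4.725
v -2.447 -0.924 3.283
v -1.421 -0.274 4.718
v -2.131 -1.18 3.173
v -1.105 -0.53 4.609
v -1.778 -1.302 2.976
v -0.753 -0.652 4.412
v -1.443 -1.27 2.723
v -0.418 -0.62 4.158
v -1.177 -1.089 2.451
v -0.151 -0.439 3.886
v -1.019 -0.788 2.202
v 0.006 -0.138 3.637
v -0.995 -0.412 2.014
v 0.031 0.238 3.449
v -1.107 -0.018 1.915
v -0.082 0.632 3.351
v -3.651 -3.392 -3.189
v -3.087 -3.449 -3.679
v -1.705 -3.345 -2.102
v -2.269 -3.288 -1.611
v -3.183 -2.999 -3.624
v -1.801 -2.895 -2.047
v -3.459 -2.699 -3.403
v -2.077 -2.595 -1.825
v -3.808 -2.664 -3.1
v -2.426 -2.56 -1.522
v -4.097 -2.907 -2.831
v -2.715 -2.803 -1.253
v -4.215 -3.335 -2.698
v -2.833 -3.231 -1.121
v -4.119 -3.785 -2.753
v -2.737 -3.681 -1.176
v -3.843 -4.085 -2.975
v -2.461 -3.981 -1.397
v -3.494 -4.12 -3.278
v -2.112 -4.016 -1.7
v -3.205 -3.877 -3.547
v -1.823 -3.773 -1.969
f 2 1 5
f 2 5 3
f 3 5 6
f 3 6 4
f 5 1 7
f 5 7 6
f 6 7 8
f 6 8 4
f 7 1 9
f 7 9 8
f 8 9 10
f 8 10 4
f 9 1 11
f 9 11 10
f 10 11 12
f 10 12 4
f 11 1 13
f 11 13 12
f 12 13 14
f 12 14 4
f 13 1 15
f 13 15 14
f 14 15 16
f 14 16 4
f 15 1 17
f 15 17 16
f 16 17 18
f 16 18 4
f 17 1 19
f 17 19 18
f 18 19 20
f 18 20 4
f 19 1 21
f 19 21 20
f 20 21 22
f 20 22 4
f 21 1 23
f 21 23 22
f 22 23 24
f 22 24 4
f 23 1 25
f 23 25 24
f 24 25 26
f 24 26 4
f 25 1 27
f 25 27 26
f 26 27 28
f 26 28 4
f 27 1 29
f 27 29 28
f 28 29 30
f 28 30 4
f 29 1 31
f 29 31 30
f 30 31 32
f 30 32 4
f 31 1 33
f 31 33 32
f 32 33 34
f 32 34 4
f 33 1 2
f 33 2 34
f 34 2 3
f 34 3 4
f 36 35 39
f 36 39 37
f 37 39 40
f 37 40 38
f 39 35 41
f 39 41 40
f 40 41 42
f 40 42 38
f 41 35 43
f 41 43 42
f 42 43 44
f 42 44 38
f 43 35 45
f 43 45 44
f 44 45 46
f 44 46 38
f 45 35 47
f 45 47 46
f 46 47 48
f 46 48 38
f 47 35 49
f 47 49 48
f 48 49 50
f 48 50 38
f 49 35 51
f 49 51 50
f 50 51 52
f 50 52 38
f 51 35 53
f 51 53 52
f 52 53 54
f 52 54 38
f 53 35 55
f 53 55 54
f 54 55 56
f 54 56 38
f 55 35 36
f 55 36 56
f 56 36 37
f 56 37 38



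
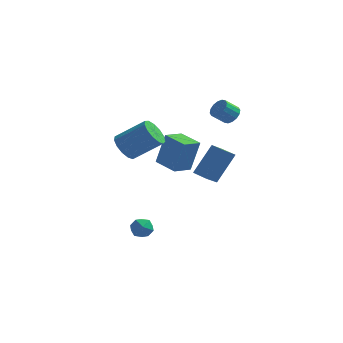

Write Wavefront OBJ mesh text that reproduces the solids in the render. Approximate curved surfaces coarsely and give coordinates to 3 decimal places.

v 2.569 -1.864 -0.726
v 2.178 -2.672 -0.089
v 1.702 -1.358 -0.616
v 1.311 -2.165 0.021
v 3.369 -0.875 1.019
v 2.978 -1.682 1.656
v 2.502 -0.368 1.129
v 2.111 -1.176 1.766
v 2.897 0.231 3.532
v 3.224 0.512 4.031
v 2.57 0.07 4.708
v 2.243 -0.211 4.208
v 2.983 0.738 3.946
v 2.329 0.296 4.622
v 2.719 0.828 3.749
v 2.064 0.386 4.426
v 2.502 0.758 3.494
v 1.848 0.316 4.171
v 2.391 0.547 3.249
v 1.737 0.105 3.926
v 2.416 0.252 3.08
v 1.762 -0.191 3.757
v 2.57 -0.05 3.032
v 1.916 -0.492 3.709
v 2.811 -0.276 3.118
v 2.157 -0.718 3.794
v 3.076 -0.366 3.314
v 2.421 -0.808 3.991
v 3.292 -0.296 3.569
v 2.638 -0.738 4.246
v 3.403 -0.085 3.814
v 2.749 -0.527 4.491
v 3.378 0.211 3.983
v 2.724 -0.232 4.66
v -1.102 -0.975 -0.011
v -0.629 -0.699 1.995
v -0.446 0.082 -0.311
v 0.026 0.358 1.696
v 0.174 -1.818 -0.196
v 0.646 -1.542 1.811
v 0.829 -0.761 -0.495
v 1.302 -0.485 1.511
v -2.343 -2.891 1.875
v -1.782 -3.249 1.226
v -0.156 -2.968 2.475
v -0.717 -2.609 3.125
v -1.802 -2.734 1.136
v -0.176 -2.452 2.385
v -1.994 -2.268 1.28
v -0.367 -1.986 2.529
v -2.296 -2 1.613
v -0.67 -1.718 2.862
v -2.614 -2.015 2.03
v -0.987 -1.733 3.279
v -2.845 -2.308 2.398
v -1.219 -2.026 3.647
v -2.917 -2.786 2.599
v -1.291 -2.504 3.849
v -2.807 -3.297 2.571
v -1.181 -3.016 3.82
v -2.55 -3.68 2.322
v -0.923 -3.398 3.571
v -2.227 -3.812 1.931
v -0.6 -3.53 3.181
v -1.941 -3.651 1.523
v -0.314 -3.37 2.772
v -1.368 -3.086 -3.491
v -0.802 -3.53 -3.255
v -1.578 -3.85 -4.425
v -1.012 -4.294 -4.189
v -1.648 -4.243 -3.781
v -1.518 -3.77 -3.204
v -0.862 -3.61 -4.476
v -0.732 -3.137 -3.899
v -0.489 -3.854 -3.864
v -0.975 -4.245 -3.434
v -1.405 -3.135 -4.246
v -1.891 -3.526 -3.816
f 2 4 1
f 5 2 1
f 1 4 3
f 3 5 1
f 2 8 4
f 6 2 5
f 6 8 2
f 4 8 3
f 7 5 3
f 3 8 7
f 7 6 5
f 8 6 7
f 10 9 13
f 10 13 11
f 11 13 14
f 11 14 12
f 13 9 15
f 13 15 14
f 14 15 16
f 14 16 12
f 15 9 17
f 15 17 16
f 16 17 18
f 16 18 12
f 17 9 19
f 17 19 18
f 18 19 20
f 18 20 12
f 19 9 21
f 19 21 20
f 20 21 22
f 20 22 12
f 21 9 23
f 21 23 22
f 22 23 24
f 22 24 12
f 23 9 25
f 23 25 24
f 24 25 26
f 24 26 12
f 25 9 27
f 25 27 26
f 26 27 28
f 26 28 12
f 27 9 29
f 27 29 28
f 28 29 30
f 28 30 12
f 29 9 31
f 29 31 30
f 30 31 32
f 30 32 12
f 31 9 33
f 31 33 32
f 32 33 34
f 32 34 12
f 33 9 10
f 33 10 34
f 34 10 11
f 34 11 12
f 36 38 35
f 39 36 35
f 35 38 37
f 37 39 35
f 36 42 38
f 40 36 39
f 40 42 36
f 38 42 37
f 41 39 37
f 37 42 41
f 41 40 39
f 42 40 41
f 44 43 47
f 44 47 45
f 45 47 48
f 45 48 46
f 47 43 49
f 47 49 48
f 48 49 50
f 48 50 46
f 49 43 51
f 49 51 50
f 50 51 52
f 50 52 46
f 51 43 53
f 51 53 52
f 52 53 54
f 52 54 46
f 53 43 55
f 53 55 54
f 54 55 56
f 54 56 46
f 55 43 57
f 55 57 56
f 56 57 58
f 56 58 46
f 57 43 59
f 57 59 58
f 58 59 60
f 58 60 46
f 59 43 61
f 59 61 60
f 60 61 62
f 60 62 46
f 61 43 63
f 61 63 62
f 62 63 64
f 62 64 46
f 63 43 65
f 63 65 64
f 64 65 66
f 64 66 46
f 65 43 44
f 65 44 66
f 66 44 45
f 66 45 46
f 67 78 72
f 67 72 68
f 67 68 74
f 67 74 77
f 67 77 78
f 68 72 76
f 72 78 71
f 78 77 69
f 77 74 73
f 74 68 75
f 70 76 71
f 70 71 69
f 70 69 73
f 70 73 75
f 70 75 76
f 71 76 72
f 69 71 78
f 73 69 77
f 75 73 74
f 76 75 68



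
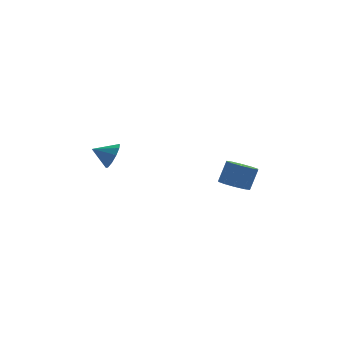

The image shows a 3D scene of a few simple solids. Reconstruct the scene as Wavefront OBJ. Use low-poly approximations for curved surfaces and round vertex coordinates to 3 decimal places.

v 3.21 0.382 -2.087
v 3.98 0.467 -2.413
v 4.42 0.903 -1.258
v 3.65 0.818 -0.933
v 3.725 0.914 -2.484
v 4.165 1.35 -1.33
v 3.274 1.158 -2.404
v 3.714 1.593 -1.25
v 2.798 1.105 -2.203
v 3.238 1.541 -1.048
v 2.48 0.776 -1.957
v 2.92 1.212 -0.803
v 2.44 0.297 -1.762
v 2.88 0.733 -0.607
v 2.695 -0.15 -1.69
v 3.135 0.286 -0.536
v 3.146 -0.393 -1.77
v 3.586 0.042 -0.616
v 3.622 -0.341 -1.972
v 4.062 0.095 -0.817
v 3.94 -0.012 -2.217
v 4.38 0.424 -1.063
v -2.648 -0.249 0.468
v -2.351 -0.57 1.138
v -3.632 -0.191 0.932
v -2.306 -0.079 1.171
v -2.392 0.347 0.936
v -2.575 0.546 0.522
v -2.787 0.441 0.087
v -2.945 0.072 -0.202
v -2.989 -0.419 -0.235
v -2.904 -0.845 -0
v -2.72 -1.044 0.414
v -2.509 -0.939 0.848
f 2 1 5
f 2 5 3
f 3 5 6
f 3 6 4
f 5 1 7
f 5 7 6
f 6 7 8
f 6 8 4
f 7 1 9
f 7 9 8
f 8 9 10
f 8 10 4
f 9 1 11
f 9 11 10
f 10 11 12
f 10 12 4
f 11 1 13
f 11 13 12
f 12 13 14
f 12 14 4
f 13 1 15
f 13 15 14
f 14 15 16
f 14 16 4
f 15 1 17
f 15 17 16
f 16 17 18
f 16 18 4
f 17 1 19
f 17 19 18
f 18 19 20
f 18 20 4
f 19 1 21
f 19 21 20
f 20 21 22
f 20 22 4
f 21 1 2
f 21 2 22
f 22 2 3
f 22 3 4
f 24 23 26
f 24 26 25
f 26 23 27
f 26 27 25
f 27 23 28
f 27 28 25
f 28 23 29
f 28 29 25
f 29 23 30
f 29 30 25
f 30 23 31
f 30 31 25
f 31 23 32
f 31 32 25
f 32 23 33
f 32 33 25
f 33 23 34
f 33 34 25
f 34 23 24
f 34 24 25



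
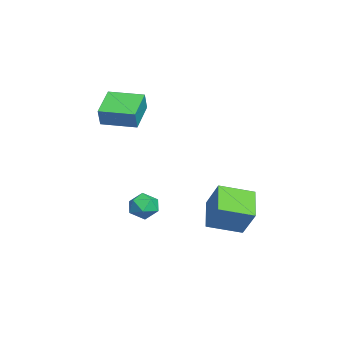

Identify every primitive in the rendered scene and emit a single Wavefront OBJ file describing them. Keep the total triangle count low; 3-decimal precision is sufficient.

v -2.923 -3.671 3.736
v -2.461 -3.754 4.775
v -2.497 -1.81 3.694
v -2.034 -1.892 4.733
v -1.266 -4.068 2.967
v -0.803 -4.15 4.006
v -0.839 -2.206 2.925
v -0.377 -2.289 3.964
v -1.602 -1.229 -2.382
v -0.833 -1.54 -2.023
v -1.587 -2.32 -3.357
v -0.818 -2.631 -2.998
v -1.59 -2.685 -2.53
v -1.599 -2.011 -1.927
v -0.821 -1.849 -3.453
v -0.83 -1.175 -2.85
v -0.35 -1.923 -2.684
v -0.825 -2.44 -2.114
v -1.595 -1.42 -3.266
v -2.07 -1.937 -2.696
v 2.512 1.252 -2.377
v 0.879 1.239 -1.488
v 2.208 3.04 -2.911
v 0.574 3.027 -2.021
v 3.346 1.853 -0.839
v 1.712 1.84 0.051
v 3.041 3.641 -1.372
v 1.408 3.628 -0.483
f 2 4 1
f 5 2 1
f 1 4 3
f 3 5 1
f 2 8 4
f 6 2 5
f 6 8 2
f 4 8 3
f 7 5 3
f 3 8 7
f 7 6 5
f 8 6 7
f 9 20 14
f 9 14 10
f 9 10 16
f 9 16 19
f 9 19 20
f 10 14 18
f 14 20 13
f 20 19 11
f 19 16 15
f 16 10 17
f 12 18 13
f 12 13 11
f 12 11 15
f 12 15 17
f 12 17 18
f 13 18 14
f 11 13 20
f 15 11 19
f 17 15 16
f 18 17 10
f 22 24 21
f 25 22 21
f 21 24 23
f 23 25 21
f 22 28 24
f 26 22 25
f 26 28 22
f 24 28 23
f 27 25 23
f 23 28 27
f 27 26 25
f 28 26 27



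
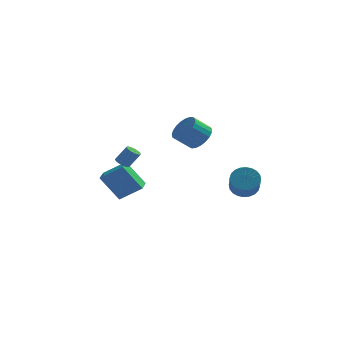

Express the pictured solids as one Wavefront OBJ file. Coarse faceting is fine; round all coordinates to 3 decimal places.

v 3.864 2.85 -2.02
v 4.525 3.363 -1.529
v 4.717 2.023 -0.389
v 4.056 1.51 -0.88
v 4.206 3.466 -1.354
v 4.398 2.126 -0.213
v 3.835 3.476 -1.28
v 4.027 2.136 -0.139
v 3.468 3.39 -1.319
v 3.66 2.05 -0.178
v 3.162 3.222 -1.464
v 3.354 1.882 -0.324
v 2.962 2.998 -1.695
v 3.154 1.658 -0.554
v 2.9 2.751 -1.974
v 3.092 1.411 -0.834
v 2.985 2.519 -2.261
v 3.177 1.179 -1.121
v 3.203 2.337 -2.511
v 3.395 0.997 -1.371
v 3.522 2.234 -2.687
v 3.714 0.894 -1.546
v 3.893 2.224 -2.761
v 4.085 0.884 -1.62
v 4.26 2.31 -2.722
v 4.452 0.97 -1.581
v 4.566 2.478 -2.576
v 4.758 1.138 -1.436
v 4.766 2.702 -2.346
v 4.958 1.362 -1.205
v 4.828 2.949 -2.066
v 5.02 1.609 -0.926
v 4.743 3.181 -1.779
v 4.935 1.841 -0.639
v -3.008 -2.137 1.466
v -2.623 -1.932 1.184
v -1.946 -1.818 2.192
v -2.332 -2.023 2.474
v -2.79 -1.707 1.271
v -2.113 -1.593 2.279
v -3.026 -1.619 1.419
v -2.35 -1.505 2.428
v -3.257 -1.696 1.583
v -2.581 -1.582 2.592
v -3.409 -1.912 1.709
v -2.732 -1.798 2.718
v -3.434 -2.2 1.758
v -2.757 -2.086 2.767
v -3.323 -2.468 1.714
v -2.647 -2.354 2.723
v -3.113 -2.631 1.591
v -2.436 -2.517 2.6
v -2.869 -2.637 1.429
v -2.193 -2.523 2.437
v -2.67 -2.484 1.278
v -1.993 -2.37 2.287
v -2.578 -2.221 1.186
v -1.901 -2.107 2.195
v 1.185 1.918 2.342
v 1.946 1.516 2.926
v 0.976 1.04 3.862
v 0.215 1.442 3.278
v 1.908 1.915 3.089
v 0.938 1.438 4.026
v 1.745 2.314 3.124
v 0.775 1.837 4.06
v 1.486 2.645 3.023
v 0.515 2.168 3.959
v 1.174 2.85 2.804
v 0.204 2.373 3.741
v 0.864 2.894 2.506
v -0.106 2.417 3.442
v 0.61 2.769 2.179
v -0.36 2.293 3.115
v 0.455 2.497 1.88
v -0.515 2.021 2.817
v 0.426 2.126 1.661
v -0.544 1.649 2.598
v 0.529 1.718 1.56
v -0.441 1.241 2.497
v 0.745 1.345 1.594
v -0.225 0.868 2.53
v 1.037 1.071 1.757
v 0.067 0.594 2.694
v 1.355 0.943 2.022
v 0.385 0.467 2.958
v 1.643 0.985 2.341
v 0.673 0.508 3.278
v 1.852 1.187 2.661
v 0.882 0.711 3.597
v -5.281 2.575 -1.76
v -3.801 2.583 -0.718
v -5.274 3.795 -1.78
v -3.794 3.803 -0.738
v -4.026 2.537 -3.542
v -2.546 2.545 -2.5
v -4.019 3.757 -3.562
v -2.539 3.765 -2.52
f 2 1 5
f 2 5 3
f 3 5 6
f 3 6 4
f 5 1 7
f 5 7 6
f 6 7 8
f 6 8 4
f 7 1 9
f 7 9 8
f 8 9 10
f 8 10 4
f 9 1 11
f 9 11 10
f 10 11 12
f 10 12 4
f 11 1 13
f 11 13 12
f 12 13 14
f 12 14 4
f 13 1 15
f 13 15 14
f 14 15 16
f 14 16 4
f 15 1 17
f 15 17 16
f 16 17 18
f 16 18 4
f 17 1 19
f 17 19 18
f 18 19 20
f 18 20 4
f 19 1 21
f 19 21 20
f 20 21 22
f 20 22 4
f 21 1 23
f 21 23 22
f 22 23 24
f 22 24 4
f 23 1 25
f 23 25 24
f 24 25 26
f 24 26 4
f 25 1 27
f 25 27 26
f 26 27 28
f 26 28 4
f 27 1 29
f 27 29 28
f 28 29 30
f 28 30 4
f 29 1 31
f 29 31 30
f 30 31 32
f 30 32 4
f 31 1 33
f 31 33 32
f 32 33 34
f 32 34 4
f 33 1 2
f 33 2 34
f 34 2 3
f 34 3 4
f 36 35 39
f 36 39 37
f 37 39 40
f 37 40 38
f 39 35 41
f 39 41 40
f 40 41 42
f 40 42 38
f 41 35 43
f 41 43 42
f 42 43 44
f 42 44 38
f 43 35 45
f 43 45 44
f 44 45 46
f 44 46 38
f 45 35 47
f 45 47 46
f 46 47 48
f 46 48 38
f 47 35 49
f 47 49 48
f 48 49 50
f 48 50 38
f 49 35 51
f 49 51 50
f 50 51 52
f 50 52 38
f 51 35 53
f 51 53 52
f 52 53 54
f 52 54 38
f 53 35 55
f 53 55 54
f 54 55 56
f 54 56 38
f 55 35 57
f 55 57 56
f 56 57 58
f 56 58 38
f 57 35 36
f 57 36 58
f 58 36 37
f 58 37 38
f 60 59 63
f 60 63 61
f 61 63 64
f 61 64 62
f 63 59 65
f 63 65 64
f 64 65 66
f 64 66 62
f 65 59 67
f 65 67 66
f 66 67 68
f 66 68 62
f 67 59 69
f 67 69 68
f 68 69 70
f 68 70 62
f 69 59 71
f 69 71 70
f 70 71 72
f 70 72 62
f 71 59 73
f 71 73 72
f 72 73 74
f 72 74 62
f 73 59 75
f 73 75 74
f 74 75 76
f 74 76 62
f 75 59 77
f 75 77 76
f 76 77 78
f 76 78 62
f 77 59 79
f 77 79 78
f 78 79 80
f 78 80 62
f 79 59 81
f 79 81 80
f 80 81 82
f 80 82 62
f 81 59 83
f 81 83 82
f 82 83 84
f 82 84 62
f 83 59 85
f 83 85 84
f 84 85 86
f 84 86 62
f 85 59 87
f 85 87 86
f 86 87 88
f 86 88 62
f 87 59 89
f 87 89 88
f 88 89 90
f 88 90 62
f 89 59 60
f 89 60 90
f 90 60 61
f 90 61 62
f 92 94 91
f 95 92 91
f 91 94 93
f 93 95 91
f 92 98 94
f 96 92 95
f 96 98 92
f 94 98 93
f 97 95 93
f 93 98 97
f 97 96 95
f 98 96 97



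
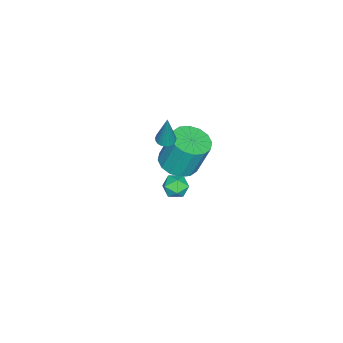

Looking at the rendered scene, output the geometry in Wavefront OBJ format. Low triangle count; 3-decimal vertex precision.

v -1.282 -0.484 -1.131
v -0.841 -0.286 -1.257
v -0.838 -0.196 0.871
v -0.965 -0.118 -1.254
v -1.143 -0.014 -1.229
v -1.345 0.008 -1.188
v -1.537 -0.054 -1.136
v -1.684 -0.191 -1.084
v -1.762 -0.378 -1.039
v -1.757 -0.584 -1.011
v -1.67 -0.773 -1.003
v -1.516 -0.912 -1.017
v -1.321 -0.976 -1.051
v -1.12 -0.956 -1.099
v -0.947 -0.854 -1.152
v -0.831 -0.688 -1.201
v -0.794 -0.487 -1.238
v -2.662 -0.465 -4.289
v -1.624 -0.434 -4.226
v -1.761 0.216 -2.307
v -2.798 0.185 -2.371
v -1.768 0.054 -4.401
v -1.904 0.704 -2.483
v -2.151 0.403 -4.547
v -2.287 1.053 -2.629
v -2.671 0.52 -4.624
v -2.807 1.17 -2.705
v -3.188 0.372 -4.61
v -3.325 1.022 -2.692
v -3.565 0 -4.511
v -3.702 0.65 -2.593
v -3.699 -0.496 -4.353
v -3.836 0.154 -2.434
v -3.556 -0.984 -4.177
v -3.692 -0.334 -2.259
v -3.173 -1.333 -4.031
v -3.309 -0.683 -2.113
v -2.653 -1.45 -3.955
v -2.789 -0.8 -2.036
v -2.135 -1.302 -3.968
v -2.272 -0.652 -2.05
v -1.758 -0.93 -4.067
v -1.895 -0.28 -2.149
v 3.576 2.548 0.328
v 3.938 2.434 0.883
v 2.862 1.786 0.637
v 3.224 1.672 1.192
v 2.891 2.252 1.121
v 3.332 2.723 0.93
v 3.468 1.497 0.59
v 3.909 1.968 0.399
v 3.871 1.784 1.045
v 3.515 2.251 1.374
v 3.285 1.969 0.146
v 2.929 2.436 0.475
f 2 1 4
f 2 4 3
f 4 1 5
f 4 5 3
f 5 1 6
f 5 6 3
f 6 1 7
f 6 7 3
f 7 1 8
f 7 8 3
f 8 1 9
f 8 9 3
f 9 1 10
f 9 10 3
f 10 1 11
f 10 11 3
f 11 1 12
f 11 12 3
f 12 1 13
f 12 13 3
f 13 1 14
f 13 14 3
f 14 1 15
f 14 15 3
f 15 1 16
f 15 16 3
f 16 1 17
f 16 17 3
f 17 1 2
f 17 2 3
f 19 18 22
f 19 22 20
f 20 22 23
f 20 23 21
f 22 18 24
f 22 24 23
f 23 24 25
f 23 25 21
f 24 18 26
f 24 26 25
f 25 26 27
f 25 27 21
f 26 18 28
f 26 28 27
f 27 28 29
f 27 29 21
f 28 18 30
f 28 30 29
f 29 30 31
f 29 31 21
f 30 18 32
f 30 32 31
f 31 32 33
f 31 33 21
f 32 18 34
f 32 34 33
f 33 34 35
f 33 35 21
f 34 18 36
f 34 36 35
f 35 36 37
f 35 37 21
f 36 18 38
f 36 38 37
f 37 38 39
f 37 39 21
f 38 18 40
f 38 40 39
f 39 40 41
f 39 41 21
f 40 18 42
f 40 42 41
f 41 42 43
f 41 43 21
f 42 18 19
f 42 19 43
f 43 19 20
f 43 20 21
f 44 55 49
f 44 49 45
f 44 45 51
f 44 51 54
f 44 54 55
f 45 49 53
f 49 55 48
f 55 54 46
f 54 51 50
f 51 45 52
f 47 53 48
f 47 48 46
f 47 46 50
f 47 50 52
f 47 52 53
f 48 53 49
f 46 48 55
f 50 46 54
f 52 50 51
f 53 52 45



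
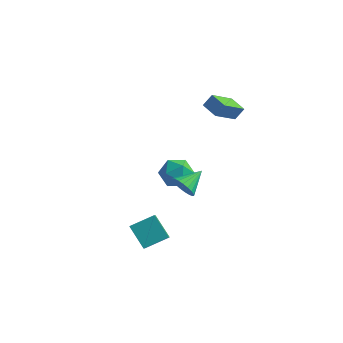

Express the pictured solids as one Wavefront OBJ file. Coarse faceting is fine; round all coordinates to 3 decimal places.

v 1.574 -3.977 -4.173
v 2.051 -4.858 -3.343
v 0.508 -3.599 -3.158
v 0.984 -4.479 -2.329
v 2.436 -3.001 -3.631
v 2.912 -3.881 -2.802
v 1.369 -2.622 -2.617
v 1.846 -3.503 -1.787
v -0.421 0.558 -2.099
v -0.077 0.972 -1.232
v 0.997 0.948 -2.848
v 1.341 1.362 -1.981
v 1.216 0.352 -2.05
v 0.339 0.111 -1.587
v 0.581 1.809 -2.493
v -0.296 1.568 -2.03
v 0.542 1.745 -1.476
v 0.935 0.844 -1.202
v -0.015 1.076 -2.878
v 0.378 0.175 -2.604
v 1.869 -0.762 -1.454
v 2.391 -1.155 -1.01
v 2.271 0.482 -0.826
v 2.57 -1.079 -1.275
v 2.628 -0.948 -1.57
v 2.554 -0.785 -1.846
v 2.362 -0.619 -2.054
v 2.085 -0.476 -2.158
v 1.771 -0.384 -2.14
v 1.473 -0.356 -2.004
v 1.244 -0.399 -1.772
v 1.123 -0.505 -1.486
v 1.131 -0.655 -1.194
v 1.267 -0.823 -0.947
v 1.506 -0.981 -0.787
v 1.809 -1.101 -0.743
v 2.122 -1.163 -0.822
v 1.852 3.334 2.109
v 1.489 1.895 3.127
v 2.163 3.725 2.772
v 1.8 2.285 3.79
v 2.82 2.935 1.89
v 2.457 1.495 2.908
v 3.131 3.325 2.553
v 2.768 1.886 3.571
f 2 4 1
f 5 2 1
f 1 4 3
f 3 5 1
f 2 8 4
f 6 2 5
f 6 8 2
f 4 8 3
f 7 5 3
f 3 8 7
f 7 6 5
f 8 6 7
f 9 20 14
f 9 14 10
f 9 10 16
f 9 16 19
f 9 19 20
f 10 14 18
f 14 20 13
f 20 19 11
f 19 16 15
f 16 10 17
f 12 18 13
f 12 13 11
f 12 11 15
f 12 15 17
f 12 17 18
f 13 18 14
f 11 13 20
f 15 11 19
f 17 15 16
f 18 17 10
f 22 21 24
f 22 24 23
f 24 21 25
f 24 25 23
f 25 21 26
f 25 26 23
f 26 21 27
f 26 27 23
f 27 21 28
f 27 28 23
f 28 21 29
f 28 29 23
f 29 21 30
f 29 30 23
f 30 21 31
f 30 31 23
f 31 21 32
f 31 32 23
f 32 21 33
f 32 33 23
f 33 21 34
f 33 34 23
f 34 21 35
f 34 35 23
f 35 21 36
f 35 36 23
f 36 21 37
f 36 37 23
f 37 21 22
f 37 22 23
f 39 41 38
f 42 39 38
f 38 41 40
f 40 42 38
f 39 45 41
f 43 39 42
f 43 45 39
f 41 45 40
f 44 42 40
f 40 45 44
f 44 43 42
f 45 43 44



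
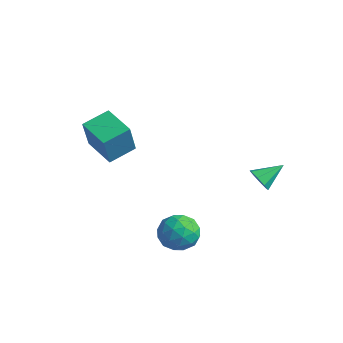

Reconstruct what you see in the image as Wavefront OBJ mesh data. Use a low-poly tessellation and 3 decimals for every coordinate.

v -3.057 -3.604 0.727
v -2.815 -4.056 2.041
v -2.891 -2.567 1.053
v -2.649 -3.019 2.367
v -1.791 -3.721 0.453
v -1.549 -4.173 1.767
v -1.625 -2.684 0.779
v -1.383 -3.136 2.093
v 2.218 -0.492 0.115
v 2.673 -0.493 -0.137
v 2.502 0.392 0.625
v 2.391 -0.29 -0.332
v 2.008 -0.205 -0.265
v 1.748 -0.288 0.024
v 1.762 -0.491 0.366
v 2.044 -0.694 0.561
v 2.427 -0.779 0.495
v 2.687 -0.696 0.206
v 2.038 -3.309 -0.586
v 2.586 -3.58 -1.068
v 1.234 -4.18 -1.012
v 1.782 -4.451 -1.494
v 1.857 -4.548 -0.725
v 2.354 -4.01 -0.462
v 1.466 -3.75 -1.618
v 1.963 -3.212 -1.355
v 2.233 -3.853 -1.705
v 2.474 -4.345 -1.154
v 1.346 -3.415 -0.926
v 1.587 -3.907 -0.375
v 2.383 -3.369 -0.79
v 1.437 -4.391 -1.29
v 1.481 -4.449 -0.839
v 1.803 -4.608 -1.122
v 2.246 -3.621 -0.434
v 2.568 -3.78 -0.717
v 2.139 -4.349 -0.515
v 1.252 -3.98 -1.363
v 1.574 -4.139 -1.646
v 2.017 -3.152 -0.958
v 2.339 -3.311 -1.241
v 1.681 -3.411 -1.565
v 2.497 -3.688 -1.447
v 2.025 -4.199 -1.698
v 1.839 -3.788 -1.771
v 2.131 -3.472 -1.616
v 2.639 -3.977 -1.123
v 2.166 -4.489 -1.373
v 2.21 -4.546 -0.922
v 2.502 -4.23 -0.767
v 2.431 -4.138 -1.498
v 1.654 -3.271 -0.707
v 1.181 -3.783 -0.957
v 1.318 -3.53 -1.313
v 1.61 -3.214 -1.158
v 1.795 -3.561 -0.382
v 1.323 -4.072 -0.633
v 1.689 -4.288 -0.464
v 1.981 -3.972 -0.309
v 1.389 -3.622 -0.582
f 2 4 1
f 5 2 1
f 1 4 3
f 3 5 1
f 2 8 4
f 6 2 5
f 6 8 2
f 4 8 3
f 7 5 3
f 3 8 7
f 7 6 5
f 8 6 7
f 10 9 12
f 10 12 11
f 12 9 13
f 12 13 11
f 13 9 14
f 13 14 11
f 14 9 15
f 14 15 11
f 15 9 16
f 15 16 11
f 16 9 17
f 16 17 11
f 17 9 18
f 17 18 11
f 18 9 10
f 18 10 11
f 19 56 35
f 56 30 59
f 35 59 24
f 56 59 35
f 19 35 31
f 35 24 36
f 31 36 20
f 35 36 31
f 19 31 40
f 31 20 41
f 40 41 26
f 31 41 40
f 19 40 52
f 40 26 55
f 52 55 29
f 40 55 52
f 19 52 56
f 52 29 60
f 56 60 30
f 52 60 56
f 20 36 47
f 36 24 50
f 47 50 28
f 36 50 47
f 24 59 37
f 59 30 58
f 37 58 23
f 59 58 37
f 30 60 57
f 60 29 53
f 57 53 21
f 60 53 57
f 29 55 54
f 55 26 42
f 54 42 25
f 55 42 54
f 26 41 46
f 41 20 43
f 46 43 27
f 41 43 46
f 22 48 34
f 48 28 49
f 34 49 23
f 48 49 34
f 22 34 32
f 34 23 33
f 32 33 21
f 34 33 32
f 22 32 39
f 32 21 38
f 39 38 25
f 32 38 39
f 22 39 44
f 39 25 45
f 44 45 27
f 39 45 44
f 22 44 48
f 44 27 51
f 48 51 28
f 44 51 48
f 23 49 37
f 49 28 50
f 37 50 24
f 49 50 37
f 21 33 57
f 33 23 58
f 57 58 30
f 33 58 57
f 25 38 54
f 38 21 53
f 54 53 29
f 38 53 54
f 27 45 46
f 45 25 42
f 46 42 26
f 45 42 46
f 28 51 47
f 51 27 43
f 47 43 20
f 51 43 47



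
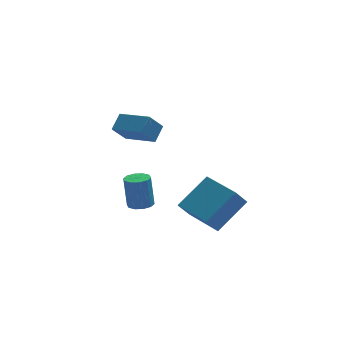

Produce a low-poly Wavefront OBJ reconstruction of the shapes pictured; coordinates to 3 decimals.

v -1.602 1.457 -1.097
v -1.137 2.024 -0.525
v -2.637 2.664 -1.454
v -2.172 3.232 -0.882
v -0.948 1.768 -1.938
v -0.483 2.336 -1.366
v -1.983 2.976 -2.295
v -1.518 3.543 -1.723
v 0.554 -3.155 -4.539
v -0.004 -3.429 -3.731
v -0.229 -1.468 -4.508
v -0.788 -1.742 -3.7
v 1.928 -2.538 -3.38
v 1.369 -2.812 -2.572
v 1.144 -0.851 -3.349
v 0.586 -1.125 -2.541
v -2.174 -0.994 -3.915
v -1.634 -1.167 -3.854
v -1.727 -0.939 -2.384
v -2.266 -0.766 -2.445
v -1.631 -0.819 -3.908
v -1.724 -0.591 -2.438
v -1.835 -0.538 -3.964
v -1.928 -0.31 -2.495
v -2.169 -0.431 -4.002
v -2.261 -0.203 -2.532
v -2.504 -0.539 -4.006
v -2.597 -0.311 -2.537
v -2.713 -0.821 -3.976
v -2.806 -0.593 -2.506
v -2.716 -1.169 -3.922
v -2.809 -0.941 -2.452
v -2.512 -1.45 -3.865
v -2.605 -1.222 -2.396
v -2.179 -1.557 -3.828
v -2.271 -1.329 -2.358
v -1.843 -1.449 -3.823
v -1.936 -1.221 -2.354
f 2 4 1
f 5 2 1
f 1 4 3
f 3 5 1
f 2 8 4
f 6 2 5
f 6 8 2
f 4 8 3
f 7 5 3
f 3 8 7
f 7 6 5
f 8 6 7
f 10 12 9
f 13 10 9
f 9 12 11
f 11 13 9
f 10 16 12
f 14 10 13
f 14 16 10
f 12 16 11
f 15 13 11
f 11 16 15
f 15 14 13
f 16 14 15
f 18 17 21
f 18 21 19
f 19 21 22
f 19 22 20
f 21 17 23
f 21 23 22
f 22 23 24
f 22 24 20
f 23 17 25
f 23 25 24
f 24 25 26
f 24 26 20
f 25 17 27
f 25 27 26
f 26 27 28
f 26 28 20
f 27 17 29
f 27 29 28
f 28 29 30
f 28 30 20
f 29 17 31
f 29 31 30
f 30 31 32
f 30 32 20
f 31 17 33
f 31 33 32
f 32 33 34
f 32 34 20
f 33 17 35
f 33 35 34
f 34 35 36
f 34 36 20
f 35 17 37
f 35 37 36
f 36 37 38
f 36 38 20
f 37 17 18
f 37 18 38
f 38 18 19
f 38 19 20



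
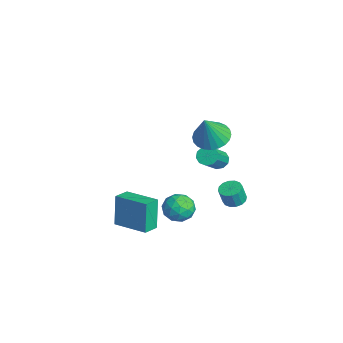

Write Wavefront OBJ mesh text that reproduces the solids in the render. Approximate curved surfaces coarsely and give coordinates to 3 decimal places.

v -0.686 3.1 1.441
v 0.002 3.853 1.458
v -0.094 2.52 3.139
v -0.311 4.03 1.628
v -0.681 4.066 1.769
v -1.052 3.955 1.861
v -1.368 3.713 1.888
v -1.579 3.379 1.847
v -1.655 3.002 1.745
v -1.583 2.64 1.596
v -1.374 2.348 1.424
v -1.061 2.17 1.254
v -0.691 2.135 1.112
v -0.32 2.246 1.021
v -0.005 2.487 0.994
v 0.207 2.822 1.034
v 0.283 3.199 1.137
v 0.211 3.561 1.286
v 3.283 0.842 -0.053
v 3.895 0.867 -0.704
v 2.665 -0.307 -0.676
v 3.277 -0.282 -1.327
v 3.516 -0.514 -0.498
v 3.898 0.197 -0.112
v 2.662 0.363 -1.268
v 3.044 1.074 -0.882
v 3.511 0.571 -1.455
v 4.039 0.029 -0.979
v 2.521 0.531 -0.401
v 3.049 -0.011 0.075
v 3.643 0.955 -0.323
v 2.917 -0.395 -1.057
v 3.057 -0.531 -0.569
v 3.417 -0.517 -0.952
v 3.645 0.562 0.024
v 4.005 0.576 -0.358
v 3.782 -0.235 -0.238
v 2.555 -0.016 -1.022
v 2.915 -0.002 -1.404
v 3.143 1.077 -0.428
v 3.503 1.091 -0.811
v 2.778 0.795 -1.142
v 3.777 0.796 -1.147
v 3.414 0.12 -1.514
v 3.053 0.5 -1.479
v 3.277 0.917 -1.252
v 4.087 0.477 -0.868
v 3.724 -0.198 -1.234
v 3.865 -0.334 -0.747
v 4.089 0.083 -0.52
v 3.862 0.303 -1.309
v 2.836 0.758 -0.146
v 2.473 0.083 -0.512
v 2.471 0.477 -0.86
v 2.695 0.894 -0.633
v 3.146 0.44 0.134
v 2.783 -0.236 -0.233
v 3.283 -0.357 -0.128
v 3.507 0.06 0.099
v 2.698 0.257 -0.071
v -3.718 4.352 -2.787
v -3.212 4.5 -3.133
v -2.037 3.556 -1.819
v -2.542 3.408 -1.473
v -3.27 4.787 -2.875
v -2.095 3.842 -1.561
v -3.499 4.907 -2.584
v -2.323 3.962 -1.27
v -3.811 4.816 -2.37
v -2.636 3.871 -1.057
v -4.088 4.547 -2.316
v -2.912 3.602 -1.002
v -4.223 4.204 -2.441
v -3.048 3.26 -1.127
v -4.165 3.918 -2.699
v -2.99 2.973 -1.385
v -3.937 3.798 -2.99
v -2.761 2.853 -1.676
v -3.624 3.889 -3.203
v -2.449 2.944 -1.89
v -3.348 4.158 -3.258
v -2.172 3.213 -1.944
v 3.164 3.199 -0.707
v 3.768 3.101 -0.805
v 3.88 2.822 0.17
v 3.276 2.921 0.267
v 3.748 3.409 -0.715
v 3.86 3.13 0.26
v 3.57 3.66 -0.622
v 3.683 3.381 0.352
v 3.284 3.788 -0.553
v 3.396 3.509 0.422
v 2.966 3.758 -0.525
v 3.078 3.479 0.45
v 2.701 3.579 -0.546
v 2.813 3.3 0.429
v 2.56 3.298 -0.61
v 2.672 3.019 0.365
v 2.58 2.99 -0.7
v 2.692 2.711 0.275
v 2.757 2.739 -0.792
v 2.87 2.46 0.182
v 3.044 2.611 -0.862
v 3.156 2.332 0.113
v 3.362 2.641 -0.89
v 3.474 2.362 0.085
v 3.627 2.82 -0.869
v 3.739 2.541 0.106
v 2.856 -2.884 -1.613
v 2.439 -2.717 0.161
v 2.297 -2.168 -1.812
v 1.88 -2.001 -0.038
v 4.32 -1.679 -1.382
v 3.903 -1.512 0.392
v 3.761 -0.963 -1.581
v 3.344 -0.796 0.193
f 2 1 4
f 2 4 3
f 4 1 5
f 4 5 3
f 5 1 6
f 5 6 3
f 6 1 7
f 6 7 3
f 7 1 8
f 7 8 3
f 8 1 9
f 8 9 3
f 9 1 10
f 9 10 3
f 10 1 11
f 10 11 3
f 11 1 12
f 11 12 3
f 12 1 13
f 12 13 3
f 13 1 14
f 13 14 3
f 14 1 15
f 14 15 3
f 15 1 16
f 15 16 3
f 16 1 17
f 16 17 3
f 17 1 18
f 17 18 3
f 18 1 2
f 18 2 3
f 19 56 35
f 56 30 59
f 35 59 24
f 56 59 35
f 19 35 31
f 35 24 36
f 31 36 20
f 35 36 31
f 19 31 40
f 31 20 41
f 40 41 26
f 31 41 40
f 19 40 52
f 40 26 55
f 52 55 29
f 40 55 52
f 19 52 56
f 52 29 60
f 56 60 30
f 52 60 56
f 20 36 47
f 36 24 50
f 47 50 28
f 36 50 47
f 24 59 37
f 59 30 58
f 37 58 23
f 59 58 37
f 30 60 57
f 60 29 53
f 57 53 21
f 60 53 57
f 29 55 54
f 55 26 42
f 54 42 25
f 55 42 54
f 26 41 46
f 41 20 43
f 46 43 27
f 41 43 46
f 22 48 34
f 48 28 49
f 34 49 23
f 48 49 34
f 22 34 32
f 34 23 33
f 32 33 21
f 34 33 32
f 22 32 39
f 32 21 38
f 39 38 25
f 32 38 39
f 22 39 44
f 39 25 45
f 44 45 27
f 39 45 44
f 22 44 48
f 44 27 51
f 48 51 28
f 44 51 48
f 23 49 37
f 49 28 50
f 37 50 24
f 49 50 37
f 21 33 57
f 33 23 58
f 57 58 30
f 33 58 57
f 25 38 54
f 38 21 53
f 54 53 29
f 38 53 54
f 27 45 46
f 45 25 42
f 46 42 26
f 45 42 46
f 28 51 47
f 51 27 43
f 47 43 20
f 51 43 47
f 62 61 65
f 62 65 63
f 63 65 66
f 63 66 64
f 65 61 67
f 65 67 66
f 66 67 68
f 66 68 64
f 67 61 69
f 67 69 68
f 68 69 70
f 68 70 64
f 69 61 71
f 69 71 70
f 70 71 72
f 70 72 64
f 71 61 73
f 71 73 72
f 72 73 74
f 72 74 64
f 73 61 75
f 73 75 74
f 74 75 76
f 74 76 64
f 75 61 77
f 75 77 76
f 76 77 78
f 76 78 64
f 77 61 79
f 77 79 78
f 78 79 80
f 78 80 64
f 79 61 81
f 79 81 80
f 80 81 82
f 80 82 64
f 81 61 62
f 81 62 82
f 82 62 63
f 82 63 64
f 84 83 87
f 84 87 85
f 85 87 88
f 85 88 86
f 87 83 89
f 87 89 88
f 88 89 90
f 88 90 86
f 89 83 91
f 89 91 90
f 90 91 92
f 90 92 86
f 91 83 93
f 91 93 92
f 92 93 94
f 92 94 86
f 93 83 95
f 93 95 94
f 94 95 96
f 94 96 86
f 95 83 97
f 95 97 96
f 96 97 98
f 96 98 86
f 97 83 99
f 97 99 98
f 98 99 100
f 98 100 86
f 99 83 101
f 99 101 100
f 100 101 102
f 100 102 86
f 101 83 103
f 101 103 102
f 102 103 104
f 102 104 86
f 103 83 105
f 103 105 104
f 104 105 106
f 104 106 86
f 105 83 107
f 105 107 106
f 106 107 108
f 106 108 86
f 107 83 84
f 107 84 108
f 108 84 85
f 108 85 86
f 110 112 109
f 113 110 109
f 109 112 111
f 111 113 109
f 110 116 112
f 114 110 113
f 114 116 110
f 112 116 111
f 115 113 111
f 111 116 115
f 115 114 113
f 116 114 115

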